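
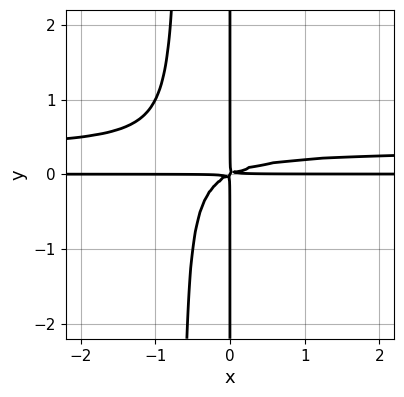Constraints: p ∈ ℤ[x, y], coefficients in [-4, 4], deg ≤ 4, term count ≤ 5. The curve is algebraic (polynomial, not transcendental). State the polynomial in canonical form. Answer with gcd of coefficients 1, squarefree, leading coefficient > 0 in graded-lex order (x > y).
3*x^2*y^2 - x^2*y + 2*x*y^2

deg p = 4. A generic line meets the curve in up to 4 points.
Checking where it meets the axes: every point of the x-axis in the box is on the curve; every point of the y-axis in the box is on the curve.
Assembling these constraints gives the stated polynomial.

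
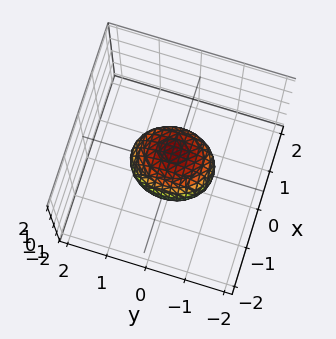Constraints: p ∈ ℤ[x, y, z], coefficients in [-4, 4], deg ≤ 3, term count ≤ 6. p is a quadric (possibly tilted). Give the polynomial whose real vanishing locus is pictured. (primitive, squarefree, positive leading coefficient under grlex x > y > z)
First, deg p = 2.
Then, from the visible intercepts: among the integer gridlines, it crosses the y-axis at y ∈ {-1, 1}.
Finally, solving for integer coefficients yields p as stated.

3*x^2 - x*z + 2*y^2 + 3*z^2 - 2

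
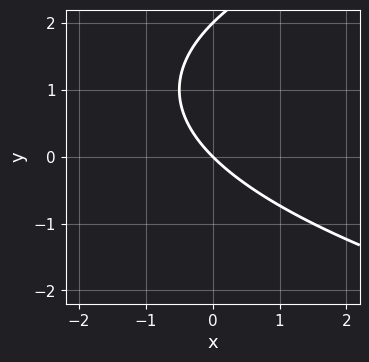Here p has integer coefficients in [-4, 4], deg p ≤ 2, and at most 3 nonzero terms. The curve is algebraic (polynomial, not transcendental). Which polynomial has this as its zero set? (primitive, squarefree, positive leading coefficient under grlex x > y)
The degree is 2 — the shape is more complex than any degree-1 curve.
From the axis intercepts and sections: it crosses the x-axis at the gridline x = 0; the y-axis gridline crossings are at y ∈ {0, 2}.
Putting this together gives p.

y^2 - 2*x - 2*y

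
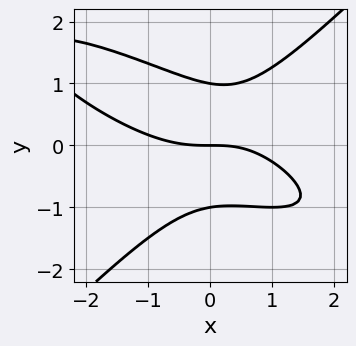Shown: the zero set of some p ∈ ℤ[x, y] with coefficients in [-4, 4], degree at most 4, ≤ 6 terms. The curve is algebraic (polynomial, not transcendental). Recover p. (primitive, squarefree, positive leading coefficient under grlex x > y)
The degree is 3 — the shape is more complex than any degree-2 curve.
From the axis intercepts and sections: it meets the x-axis at x = 0 (among the integer gridlines); the y-axis gridline crossings are at y ∈ {-1, 0, 1}.
Fitting integer coefficients to these (and the overall shape) gives p.

x^3 + 2*x^2*y - 3*y^3 - x*y + 3*y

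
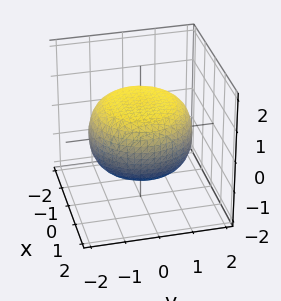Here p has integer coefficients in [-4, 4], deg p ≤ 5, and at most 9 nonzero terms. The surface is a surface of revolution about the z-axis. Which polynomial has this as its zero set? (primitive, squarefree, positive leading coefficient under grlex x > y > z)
x^4 + 2*x^2*y^2 + y^4 - x^2 - y^2 + 3*z^2 - 3

First, the degree is 4 — a generic line meets the surface in up to 4 points.
Then, symmetries: every cross-section ⟂ z is a circle, so x, y appear only via x² + y².
Next, checking where it meets the axes: the z-axis gridline crossings are at z ∈ {-1, 1}; a circular section at z = -1 has radius exactly 1.
Finally, matching integer coefficients to the picture gives p.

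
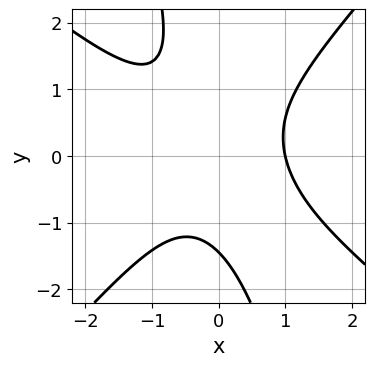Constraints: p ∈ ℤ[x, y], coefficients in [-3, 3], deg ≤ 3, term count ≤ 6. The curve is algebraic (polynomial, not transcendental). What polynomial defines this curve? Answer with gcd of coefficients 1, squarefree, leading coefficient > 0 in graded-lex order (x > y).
deg p = 3.
From the axis intercepts and sections: it crosses the x-axis at the gridline x = 1.
Fitting integer coefficients to these (and the overall shape) gives p.

3*x^3 + 2*x^2*y - 3*x*y^2 - y^3 - 3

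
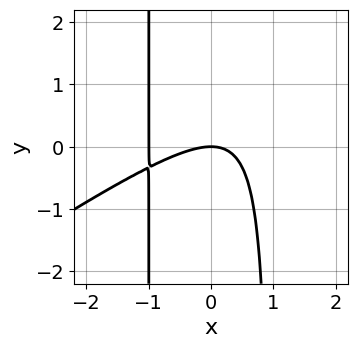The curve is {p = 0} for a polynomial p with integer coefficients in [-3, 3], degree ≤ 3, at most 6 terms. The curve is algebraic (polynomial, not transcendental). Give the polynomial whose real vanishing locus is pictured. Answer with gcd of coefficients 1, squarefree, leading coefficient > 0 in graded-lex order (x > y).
1. The degree is 3 — the shape is more complex than any degree-2 curve.
2. Reading off the gridlines: it crosses the y-axis at the gridline y = 0; the x-axis gridline crossings are at x ∈ {-1, 0}.
3. These observations pin down the coefficients.

2*x^3 - 3*x^2*y + 2*x^2 + 3*y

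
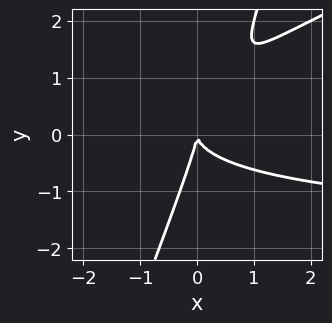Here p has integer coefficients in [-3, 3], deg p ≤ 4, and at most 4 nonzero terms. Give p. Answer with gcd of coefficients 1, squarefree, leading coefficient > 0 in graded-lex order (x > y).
The degree is 3 — a generic line meets the curve in up to 3 points.
Reading off the gridlines: it meets the y-axis at y = 0 (among the integer gridlines); it crosses the x-axis at the gridline x = 0.
These observations pin down the coefficients.

x^2*y - 3*x*y^2 + y^3 + 2*x^2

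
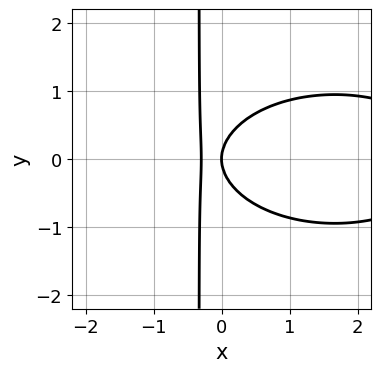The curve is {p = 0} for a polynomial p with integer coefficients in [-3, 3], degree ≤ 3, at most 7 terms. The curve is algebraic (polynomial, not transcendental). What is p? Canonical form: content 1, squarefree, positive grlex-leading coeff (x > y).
1. The degree is 3 — the shape is more complex than any degree-2 curve.
2. Symmetries: mirror symmetry y ↦ −y ⇒ only even powers of y.
3. Observable constraints: it meets the x-axis at x = 0 (among the integer gridlines); one y-axis crossing is at y = 0.
4. Together with the visible shape, these determine p as stated.

x^3 + 3*x*y^2 - 3*x^2 + y^2 - x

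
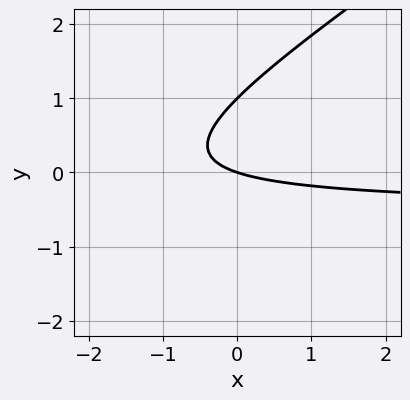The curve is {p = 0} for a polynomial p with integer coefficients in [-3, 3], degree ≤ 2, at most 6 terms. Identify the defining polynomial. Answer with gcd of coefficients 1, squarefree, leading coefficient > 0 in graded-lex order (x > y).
2*x*y - 3*y^2 + x + 3*y

1. deg p = 2. A generic line meets the curve in up to 2 points.
2. Checking where it meets the axes: among the integer gridlines, it crosses the y-axis at y ∈ {0, 1}; one x-axis crossing is at x = 0.
3. These observations pin down the coefficients.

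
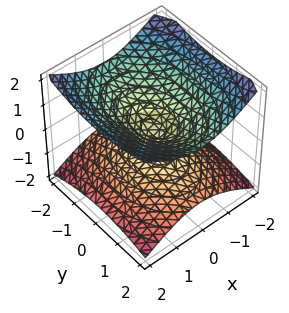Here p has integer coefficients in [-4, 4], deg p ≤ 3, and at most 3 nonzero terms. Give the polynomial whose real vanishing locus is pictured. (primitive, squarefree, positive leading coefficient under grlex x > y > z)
2*x^2 + y^2 - 3*z^2

(a) The degree is 2 — a double cone through the origin; a quadric.
(b) Symmetries: mirror symmetry y ↦ −y ⇒ only even powers of y; it's symmetric under x → −x, forcing even powers of x; the z ↦ −z reflection is a symmetry, so z appears only in even powers.
(c) Checking where it meets the axes: it meets the z-axis at z = 0 (among the integer gridlines); one y-axis crossing is at y = 0.
(d) Matching integer coefficients to the picture gives p.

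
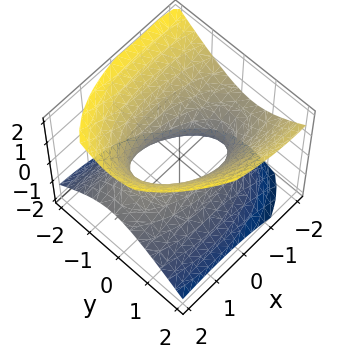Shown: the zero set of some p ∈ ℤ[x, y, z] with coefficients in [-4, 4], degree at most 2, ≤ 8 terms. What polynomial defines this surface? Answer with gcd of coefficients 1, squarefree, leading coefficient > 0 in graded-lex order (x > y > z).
First, the degree is 2 — the shape is more complex than any degree-1 surface.
Next, checking where it meets the axes: the surface avoids every integer z-axis point in the box.
Finally, matching integer coefficients to the picture gives p.

x^2 + x*y + 2*x*z + 3*y^2 - 3*z^2 - 2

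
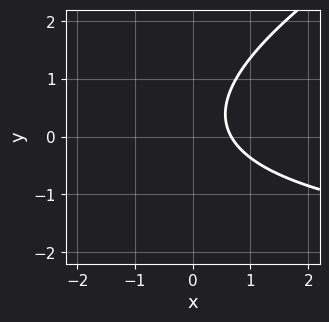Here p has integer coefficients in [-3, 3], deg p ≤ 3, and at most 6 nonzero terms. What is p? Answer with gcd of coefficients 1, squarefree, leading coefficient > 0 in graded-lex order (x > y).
First, degree: the shape is more complex than any degree-1 curve, so deg p = 2.
Then, against the integer gridlines: it misses every integer gridline on the y-axis.
Finally, solving for integer coefficients yields p as stated.

x*y - 2*y^2 + 3*x + y - 2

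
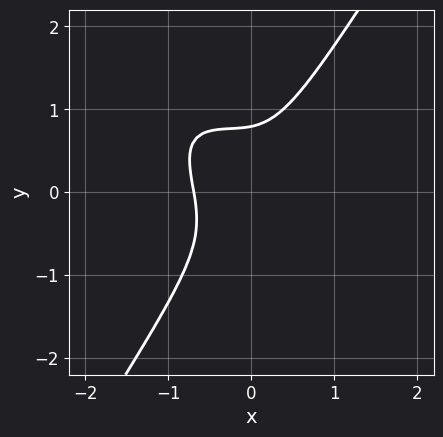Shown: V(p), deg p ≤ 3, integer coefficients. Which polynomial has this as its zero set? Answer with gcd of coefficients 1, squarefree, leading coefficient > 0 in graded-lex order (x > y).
3*x^3 + 3*x^2*y - 2*y^3 + x*y + 1

(a) Degree: no degree-2 curve has this shape, so deg p = 3.
(b) Matching integer coefficients to the picture gives p.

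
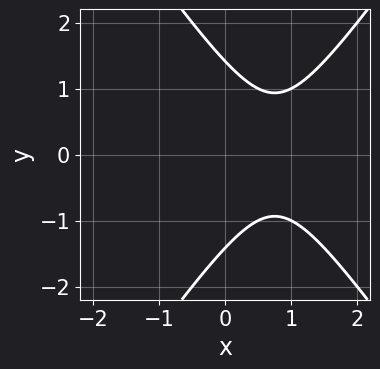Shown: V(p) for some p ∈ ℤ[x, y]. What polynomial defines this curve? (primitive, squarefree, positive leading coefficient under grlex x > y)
First, degree: a generic line meets the curve in up to 2 points, so deg p = 2.
Then, symmetries: it's symmetric under y → −y, forcing even powers of y.
Then, reading off the gridlines: no x-intercept at any integer in the box.
Finally, the integer polynomial consistent with all of this is the stated p.

2*x^2 - y^2 - 3*x + 2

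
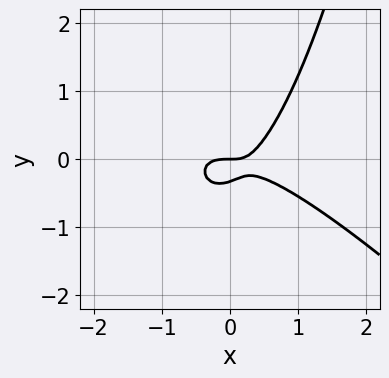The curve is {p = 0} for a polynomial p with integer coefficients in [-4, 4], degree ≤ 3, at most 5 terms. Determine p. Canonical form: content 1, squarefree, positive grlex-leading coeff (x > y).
2*x^3 + 2*x^2*y + x*y - 3*y^2 - y

(a) The degree is 3 — no degree-2 curve has this shape.
(b) Reading off the gridlines: it crosses the y-axis at the gridline y = 0; it meets the x-axis at x = 0 (among the integer gridlines).
(c) Assembling these constraints gives the stated polynomial.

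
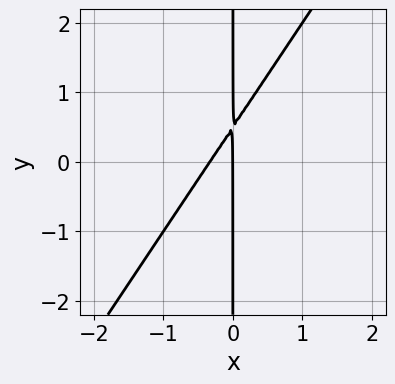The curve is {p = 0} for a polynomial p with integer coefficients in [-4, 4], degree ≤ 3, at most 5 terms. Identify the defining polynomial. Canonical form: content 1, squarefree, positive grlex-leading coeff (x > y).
3*x^2 - 2*x*y + x

First, the degree is 2 — the shape is more complex than any degree-1 curve.
Next, against the integer gridlines: it crosses the x-axis at the gridline x = 0; every point of the y-axis in the box is on the curve.
Finally, assembling these constraints gives the stated polynomial.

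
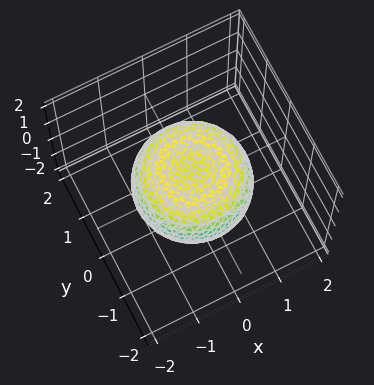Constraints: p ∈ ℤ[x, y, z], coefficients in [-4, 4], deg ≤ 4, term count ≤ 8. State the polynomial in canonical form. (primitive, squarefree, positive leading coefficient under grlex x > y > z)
x^4 + 2*x^2*y^2 + y^4 - x^2 - y^2 + 2*z^2 - 1

deg p = 4.
By symmetry, the z-axis is an axis of rotation, so x and y enter only as x² + y².
Against the integer gridlines: a circular section at z = 0 has radius between 1 and 2.
Putting this together gives p.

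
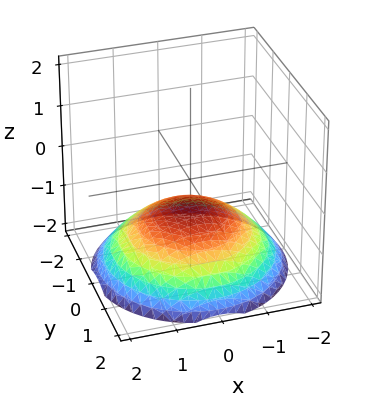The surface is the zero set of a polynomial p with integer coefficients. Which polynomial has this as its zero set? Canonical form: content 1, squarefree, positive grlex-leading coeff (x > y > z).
x^2 + y^2 + 3*z + 2

1. The degree is 2 — the shape is more complex than any degree-1 surface.
2. Symmetry: every cross-section ⟂ z is a circle, so x, y appear only via x² + y².
3. From the axis intercepts and sections: the surface avoids every integer x-axis point in the box; a circular section at z = -1 has radius exactly 1.
4. The integer polynomial consistent with all of this is the stated p.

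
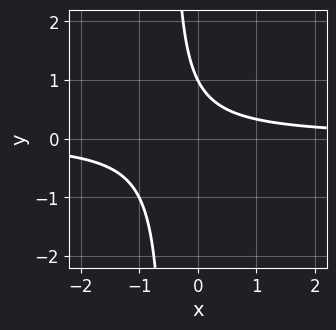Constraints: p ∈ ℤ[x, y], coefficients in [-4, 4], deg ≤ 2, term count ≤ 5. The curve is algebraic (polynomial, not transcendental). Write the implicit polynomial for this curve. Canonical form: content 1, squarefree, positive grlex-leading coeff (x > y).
2*x*y + y - 1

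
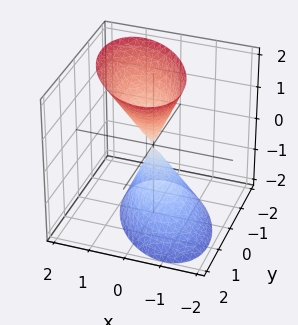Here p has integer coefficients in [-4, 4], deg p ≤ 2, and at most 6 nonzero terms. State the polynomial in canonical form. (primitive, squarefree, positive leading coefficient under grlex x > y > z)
3*x^2 + 2*x*y - x*z + 2*y^2 - z^2

First, I count 2 distinct pieces. Treating them together as one polynomial.
Next, deg p = 2. No degree-1 surface has this shape.
Then, from the visible intercepts: it meets the z-axis at z = 0 (among the integer gridlines); one y-axis crossing is at y = 0.
Finally, these observations pin down the coefficients.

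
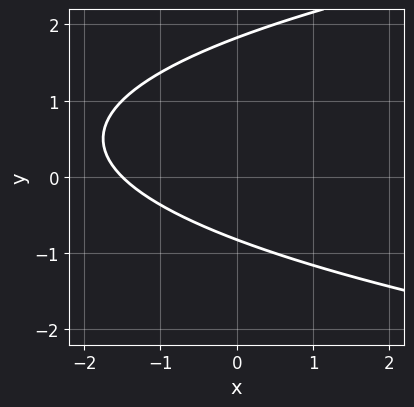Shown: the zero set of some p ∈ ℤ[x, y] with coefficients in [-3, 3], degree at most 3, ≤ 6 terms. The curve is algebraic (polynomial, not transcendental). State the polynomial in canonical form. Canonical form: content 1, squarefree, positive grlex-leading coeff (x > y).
2*y^2 - 2*x - 2*y - 3

Degree: a generic line meets the curve in up to 2 points, so deg p = 2.
Matching integer coefficients to the picture gives p.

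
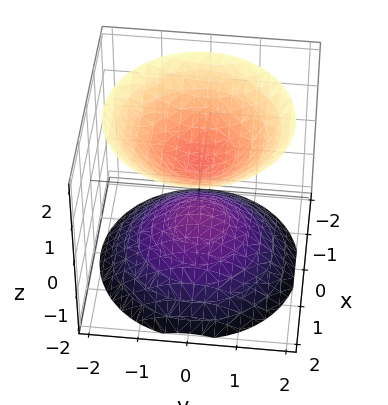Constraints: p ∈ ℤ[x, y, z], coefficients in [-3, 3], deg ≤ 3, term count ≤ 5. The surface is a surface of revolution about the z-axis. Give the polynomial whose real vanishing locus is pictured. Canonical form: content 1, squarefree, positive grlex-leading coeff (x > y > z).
(a) I count 2 distinct pieces. Treating them together as one polynomial.
(b) The degree is 2 — a generic line meets the surface in up to 2 points.
(c) Symmetries: the surface is invariant under rotation about z: p = q(x² + y², z).
(d) From the axis intercepts and sections: it misses every integer gridline on the x-axis; a circular section at z = -2 has radius between 1 and 2.
(e) Fitting integer coefficients to these (and the overall shape) gives p.

2*x^2 + 2*y^2 - 2*z^2 + 1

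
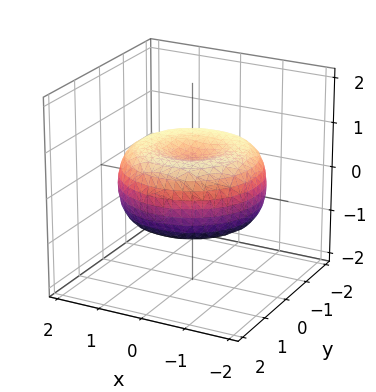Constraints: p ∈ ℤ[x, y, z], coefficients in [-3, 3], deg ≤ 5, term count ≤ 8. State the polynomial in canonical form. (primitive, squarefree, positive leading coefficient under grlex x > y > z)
(a) Degree: no degree-3 surface has this shape, so deg p = 4.
(b) Symmetry: the surface is invariant under rotation about z: p = q(x² + y², z).
(c) From the visible intercepts: a circular section at z = 0 has radius between 1 and 2.
(d) Fitting integer coefficients to these (and the overall shape) gives p.

x^4 + 2*x^2*y^2 + y^4 - 2*x^2 - 2*y^2 + 3*z^2 - 1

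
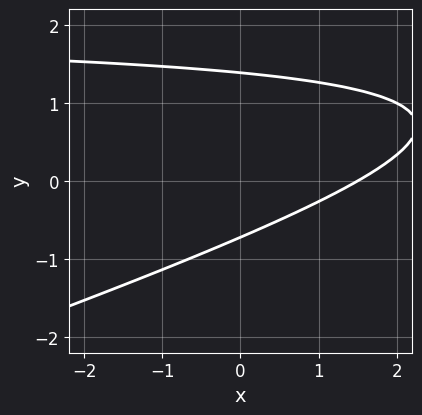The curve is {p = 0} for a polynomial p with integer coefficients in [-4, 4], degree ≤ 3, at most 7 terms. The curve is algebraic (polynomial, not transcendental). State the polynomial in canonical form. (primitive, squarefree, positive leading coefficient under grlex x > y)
x*y - 3*y^2 - 2*x + 2*y + 3

First, degree: a generic line meets the curve in up to 2 points, so deg p = 2.
Finally, the integer polynomial consistent with all of this is the stated p.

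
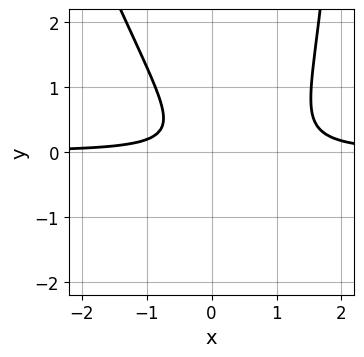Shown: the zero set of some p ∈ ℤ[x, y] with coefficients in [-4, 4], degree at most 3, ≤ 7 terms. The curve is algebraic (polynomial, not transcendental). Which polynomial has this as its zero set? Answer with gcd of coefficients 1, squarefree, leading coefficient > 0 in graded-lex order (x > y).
(a) Degree: the shape is more complex than any degree-2 curve, so deg p = 3.
(b) From the axis intercepts and sections: no x-intercept at any integer in the box; the curve avoids every integer y-axis point in the box.
(c) Fitting integer coefficients to these (and the overall shape) gives p.

3*x^2*y + x*y^2 - 3*x*y - 3*y^2 - 1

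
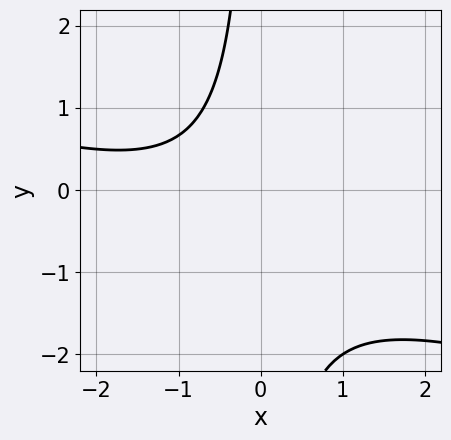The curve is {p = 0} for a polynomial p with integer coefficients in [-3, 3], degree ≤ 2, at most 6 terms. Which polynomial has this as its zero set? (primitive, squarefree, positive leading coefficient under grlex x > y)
x^2 + 3*x*y + 2*x + 3

First, the degree is 2 — the shape is more complex than any degree-1 curve.
Next, from the axis intercepts and sections: the curve avoids every integer x-axis point in the box; no y-intercept at any integer in the box.
Finally, matching integer coefficients to the picture gives p.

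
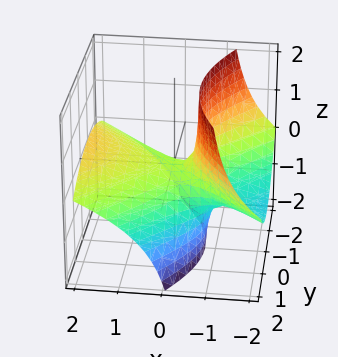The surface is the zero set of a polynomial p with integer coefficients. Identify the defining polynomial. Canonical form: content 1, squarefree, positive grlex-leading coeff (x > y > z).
First, deg p = 2. The shape is more complex than any degree-1 surface.
Then, reading off the gridlines: it meets the z-axis at z = 0 (among the integer gridlines); it crosses the x-axis at the gridline x = 0; it meets the y-axis at y = 0 (among the integer gridlines).
Finally, assembling these constraints gives the stated polynomial.

x^2 - 3*x*z - y^2 - 2*z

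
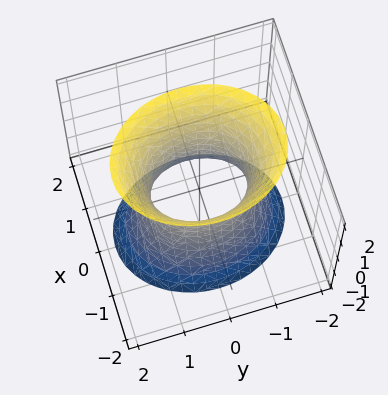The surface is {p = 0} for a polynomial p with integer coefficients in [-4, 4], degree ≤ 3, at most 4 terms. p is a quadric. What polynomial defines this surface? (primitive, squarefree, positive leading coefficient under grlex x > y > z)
(a) deg p = 2. One connected sheet with a waist; a quadric.
(b) Symmetries: the y ↦ −y reflection is a symmetry, so y appears only in even powers; mirror symmetry z ↦ −z ⇒ only even powers of z; the x ↦ −x reflection is a symmetry, so x appears only in even powers.
(c) From the visible intercepts: among the integer gridlines, it crosses the y-axis at y ∈ {-1, 1}; no z-intercept at any integer in the box.
(d) The integer polynomial consistent with all of this is the stated p.

3*x^2 + 2*y^2 - z^2 - 2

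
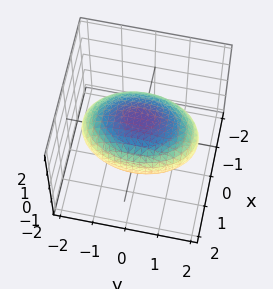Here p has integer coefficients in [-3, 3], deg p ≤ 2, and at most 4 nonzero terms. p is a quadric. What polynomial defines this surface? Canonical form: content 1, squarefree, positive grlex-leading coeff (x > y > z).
2*x^2 + y^2 + 3*z^2 - 3

(a) Degree: bounded and convex; a quadric, so deg p = 2.
(b) Symmetries: mirror symmetry x ↦ −x ⇒ only even powers of x; it's symmetric under y → −y, forcing even powers of y; mirror symmetry z ↦ −z ⇒ only even powers of z.
(c) Against the integer gridlines: among the integer gridlines, it crosses the z-axis at z ∈ {-1, 1}.
(d) The integer polynomial consistent with all of this is the stated p.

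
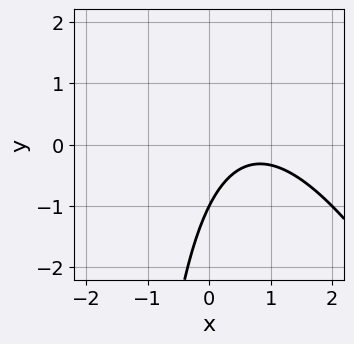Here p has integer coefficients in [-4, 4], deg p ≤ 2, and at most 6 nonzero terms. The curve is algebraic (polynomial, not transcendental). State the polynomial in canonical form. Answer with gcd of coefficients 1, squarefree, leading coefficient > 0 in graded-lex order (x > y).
First, the degree is 2 — no degree-1 curve has this shape.
Then, from the axis intercepts and sections: it crosses the y-axis at the gridline y = -1; the curve avoids every integer x-axis point in the box.
Finally, these observations pin down the coefficients.

2*x^2 + x*y - 3*x + 2*y + 2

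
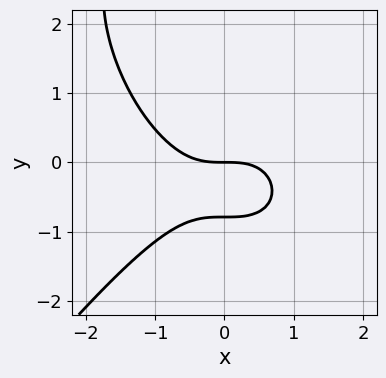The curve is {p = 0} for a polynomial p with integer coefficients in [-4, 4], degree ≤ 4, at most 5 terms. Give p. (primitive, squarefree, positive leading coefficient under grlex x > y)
First, degree: a generic line meets the curve in up to 3 points, so deg p = 3.
Then, from the visible intercepts: one y-axis crossing is at y = 0; it crosses the x-axis at the gridline x = 0.
Finally, together with the visible shape, these determine p as stated.

2*x^3 - y^3 + 3*y^2 + 3*y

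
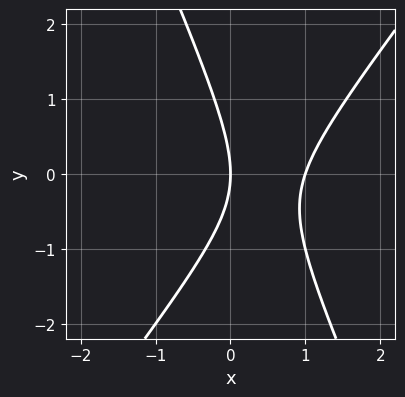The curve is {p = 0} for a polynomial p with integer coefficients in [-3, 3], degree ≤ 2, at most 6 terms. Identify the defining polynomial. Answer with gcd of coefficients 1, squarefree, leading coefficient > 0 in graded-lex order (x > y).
3*x^2 - x*y - y^2 - 3*x

First, the degree is 2 — the shape is more complex than any degree-1 curve.
Then, from the axis intercepts and sections: it meets the y-axis at y = 0 (among the integer gridlines); among the integer gridlines, it crosses the x-axis at x ∈ {0, 1}.
Finally, fitting integer coefficients to these (and the overall shape) gives p.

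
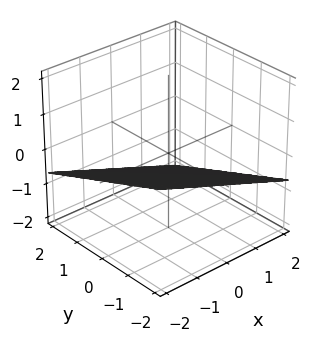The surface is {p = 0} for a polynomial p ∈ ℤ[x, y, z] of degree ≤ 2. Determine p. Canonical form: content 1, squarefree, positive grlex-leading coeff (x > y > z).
The degree is 1 — every cross-section is a straight line — this is a plane.
Checking where it meets the axes: one x-axis crossing is at x = -2; it crosses the y-axis at the gridline y = -2.
Assembling these constraints gives the stated polynomial.

x + y + 3*z + 2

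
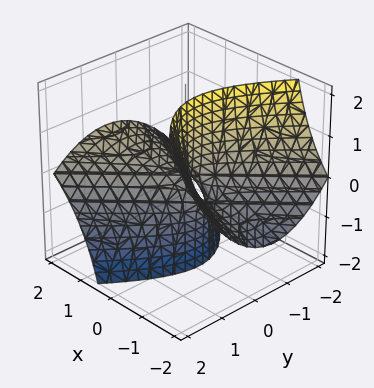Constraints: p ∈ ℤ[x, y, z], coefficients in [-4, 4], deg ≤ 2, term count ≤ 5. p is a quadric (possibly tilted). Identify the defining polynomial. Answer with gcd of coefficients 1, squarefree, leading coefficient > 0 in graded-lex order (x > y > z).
The degree is 2 — no degree-1 surface has this shape.
Reading off the gridlines: it crosses the y-axis at the gridline y = 0; one x-axis crossing is at x = 0; it crosses the z-axis at the gridline z = 0.
These observations pin down the coefficients.

x^2 + x*y - 3*x*z - 2*y^2 - z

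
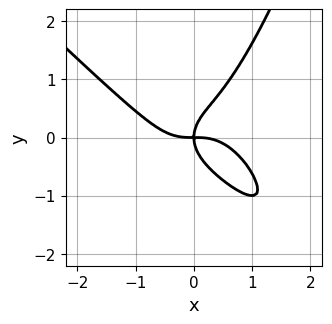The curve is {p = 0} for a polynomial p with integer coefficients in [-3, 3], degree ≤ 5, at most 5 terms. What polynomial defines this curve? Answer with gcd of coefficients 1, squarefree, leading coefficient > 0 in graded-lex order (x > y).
x^4 + x^3*y - y^3 + x*y

(a) deg p = 4.
(b) Reading off the gridlines: one y-axis crossing is at y = 0; it crosses the x-axis at the gridline x = 0.
(c) Matching integer coefficients to the picture gives p.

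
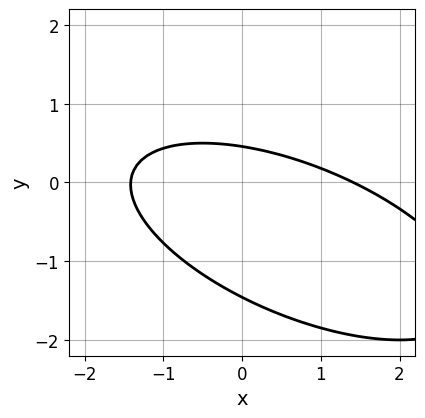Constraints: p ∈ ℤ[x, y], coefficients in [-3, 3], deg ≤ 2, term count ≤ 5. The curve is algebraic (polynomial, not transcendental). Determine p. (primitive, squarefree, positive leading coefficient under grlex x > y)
x^2 + 2*x*y + 3*y^2 + 3*y - 2

The degree is 2 — a generic line meets the curve in up to 2 points.
The integer polynomial consistent with all of this is the stated p.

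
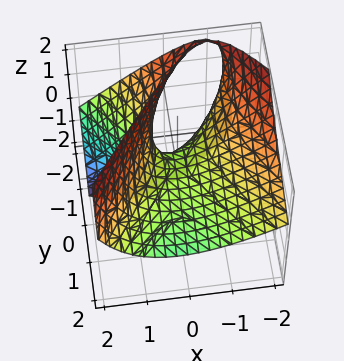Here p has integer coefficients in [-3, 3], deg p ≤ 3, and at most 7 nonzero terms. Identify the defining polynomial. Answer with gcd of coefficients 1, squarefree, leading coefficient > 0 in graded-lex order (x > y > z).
2*x^2 + 2*x*z - y^2 - 3*y*z - 3*z

Degree: no degree-1 surface has this shape, so deg p = 2.
Reading off the gridlines: it crosses the y-axis at the gridline y = 0; one z-axis crossing is at z = 0; it crosses the x-axis at the gridline x = 0.
The integer polynomial consistent with all of this is the stated p.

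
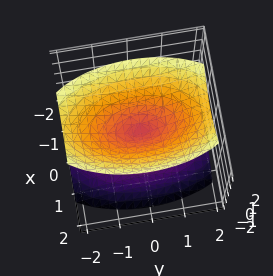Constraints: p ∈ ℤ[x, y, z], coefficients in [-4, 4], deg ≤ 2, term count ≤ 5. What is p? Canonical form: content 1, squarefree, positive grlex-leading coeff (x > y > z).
3*x^2 + y^2 - 2*z^2

The picture has 2 separate pieces. They look like related sheets of one shape, so recover p as a whole.
Degree: two nappes meeting at a single point; a quadric, so deg p = 2.
Symmetries: it's symmetric under y → −y, forcing even powers of y; it's symmetric under x → −x, forcing even powers of x; the z ↦ −z reflection is a symmetry, so z appears only in even powers.
From the visible intercepts: it crosses the y-axis at the gridline y = 0; one x-axis crossing is at x = 0; it crosses the z-axis at the gridline z = 0.
Solving for integer coefficients yields p as stated.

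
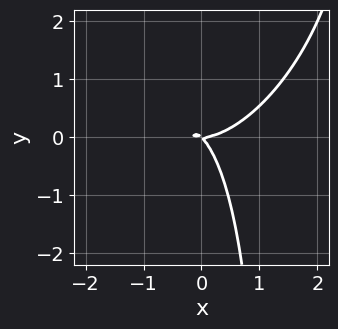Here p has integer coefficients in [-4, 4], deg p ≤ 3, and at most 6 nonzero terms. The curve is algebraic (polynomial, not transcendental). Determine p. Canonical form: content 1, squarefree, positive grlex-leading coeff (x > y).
1. deg p = 3. The shape is more complex than any degree-2 curve.
2. Checking where it meets the axes: one y-axis crossing is at y = 0; one x-axis crossing is at x = 0.
3. Solving for integer coefficients yields p as stated.

3*x^3 - 2*x^2*y + 2*x*y^2 - 3*x*y - 3*y^2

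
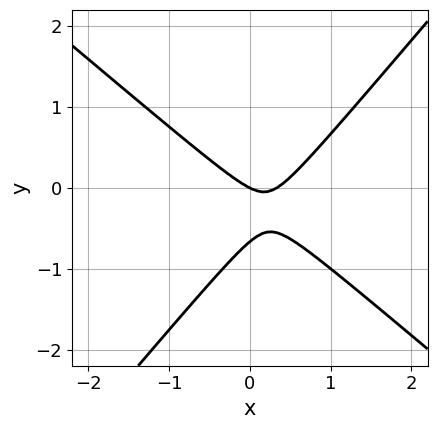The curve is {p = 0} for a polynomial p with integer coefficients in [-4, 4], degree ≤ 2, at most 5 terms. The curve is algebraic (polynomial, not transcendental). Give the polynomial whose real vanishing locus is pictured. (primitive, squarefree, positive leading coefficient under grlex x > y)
First, deg p = 2. The shape is more complex than any degree-1 curve.
Next, checking where it meets the axes: one x-axis crossing is at x = 0; one y-axis crossing is at y = 0.
Finally, assembling these constraints gives the stated polynomial.

3*x^2 + x*y - 3*y^2 - x - 2*y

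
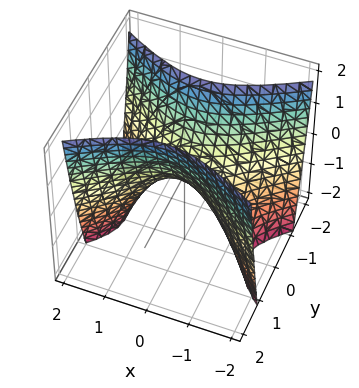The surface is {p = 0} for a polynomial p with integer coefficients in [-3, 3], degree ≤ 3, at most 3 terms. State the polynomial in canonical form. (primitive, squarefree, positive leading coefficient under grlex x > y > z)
x^2 - 2*y^2 + z

Degree: a hyperbolic paraboloid; a quadric, so deg p = 2.
Symmetries: mirror symmetry x ↦ −x ⇒ only even powers of x; mirror symmetry y ↦ −y ⇒ only even powers of y.
Reading off the gridlines: it crosses the x-axis at the gridline x = 0; it meets the z-axis at z = 0 (among the integer gridlines); it meets the y-axis at y = 0 (among the integer gridlines).
These observations pin down the coefficients.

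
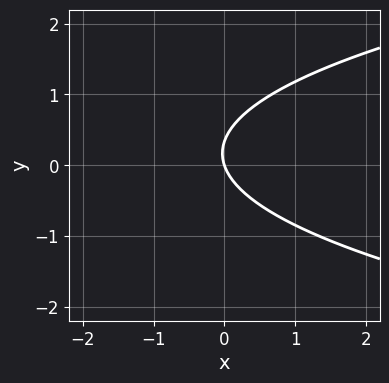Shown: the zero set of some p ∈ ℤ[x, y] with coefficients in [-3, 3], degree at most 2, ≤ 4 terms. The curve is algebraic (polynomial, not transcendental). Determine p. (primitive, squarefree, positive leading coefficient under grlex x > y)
First, the degree is 2 — no degree-1 curve has this shape.
Next, observable constraints: one y-axis crossing is at y = 0; it crosses the x-axis at the gridline x = 0.
Finally, fitting integer coefficients to these (and the overall shape) gives p.

3*y^2 - 3*x - y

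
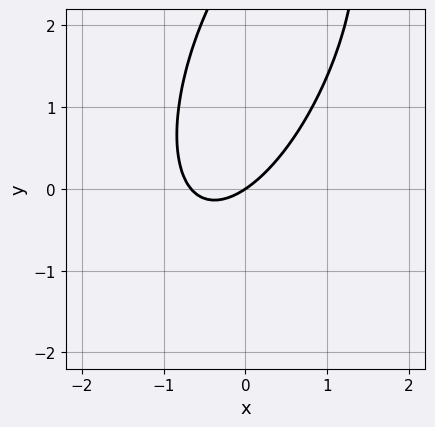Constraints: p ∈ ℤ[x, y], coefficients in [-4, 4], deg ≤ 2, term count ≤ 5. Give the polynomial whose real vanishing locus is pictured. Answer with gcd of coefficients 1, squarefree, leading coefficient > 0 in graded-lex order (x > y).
3*x^2 - 2*x*y + y^2 + 2*x - 3*y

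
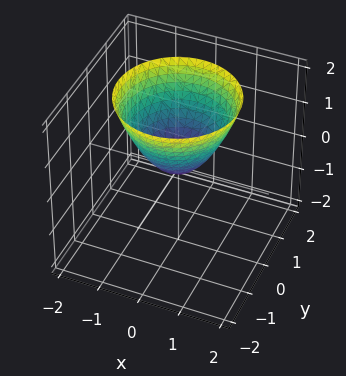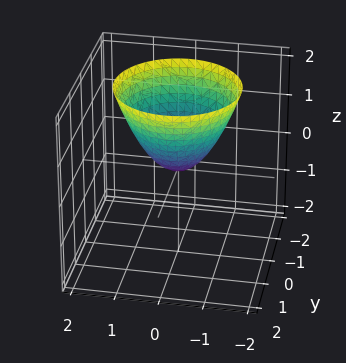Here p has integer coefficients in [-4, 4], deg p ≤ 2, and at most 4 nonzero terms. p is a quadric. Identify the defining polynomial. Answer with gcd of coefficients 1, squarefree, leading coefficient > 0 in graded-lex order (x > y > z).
(a) deg p = 2. A paraboloid; a quadric.
(b) Symmetries: the z-axis is an axis of rotation, so x and y enter only as x² + y².
(c) Against the integer gridlines: a circular section at z = 1 has radius exactly 1; it meets the x-axis at x = 0 (among the integer gridlines); one z-axis crossing is at z = 0; one y-axis crossing is at y = 0.
(d) Matching integer coefficients to the picture gives p.

x^2 + y^2 - z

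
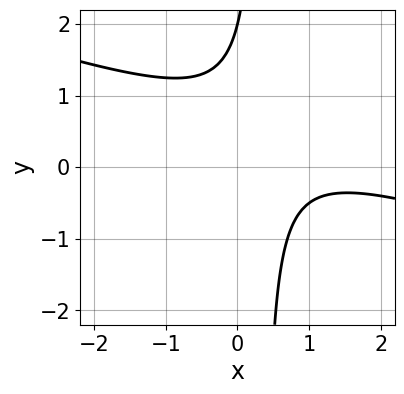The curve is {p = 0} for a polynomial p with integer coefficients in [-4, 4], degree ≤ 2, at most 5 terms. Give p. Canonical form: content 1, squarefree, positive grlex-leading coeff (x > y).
(a) deg p = 2. The shape is more complex than any degree-1 curve.
(b) From the visible intercepts: the curve avoids every integer x-axis point in the box; it meets the y-axis at y = 2 (among the integer gridlines).
(c) Together with the visible shape, these determine p as stated.

x^2 + 3*x*y - 2*x - y + 2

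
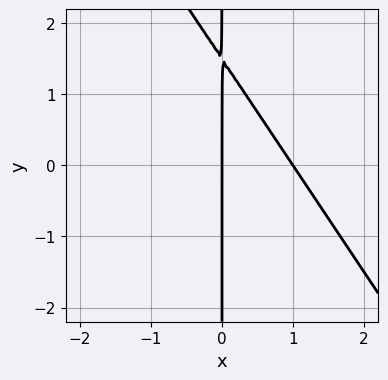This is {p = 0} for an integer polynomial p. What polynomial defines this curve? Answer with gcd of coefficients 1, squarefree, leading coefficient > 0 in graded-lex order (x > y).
3*x^2 + 2*x*y - 3*x

deg p = 2. No degree-1 curve has this shape.
Observable constraints: the x-axis gridline crossings are at x ∈ {0, 1}; every point of the y-axis in the box is on the curve.
Putting this together gives p.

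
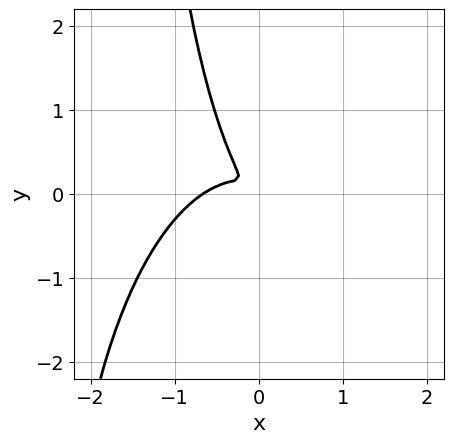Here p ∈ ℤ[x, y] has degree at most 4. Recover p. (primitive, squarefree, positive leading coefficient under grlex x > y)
3*x^3 + x*y^2 + 2*x^2 + 3*x*y + 2*y^2

(a) Degree: a generic line meets the curve in up to 3 points, so deg p = 3.
(b) Matching integer coefficients to the picture gives p.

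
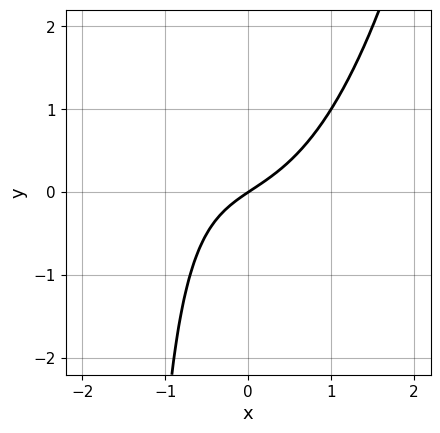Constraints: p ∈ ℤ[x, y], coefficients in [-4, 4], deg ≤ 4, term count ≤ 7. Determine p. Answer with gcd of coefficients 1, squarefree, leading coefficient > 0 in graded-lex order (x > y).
2*x^3 + x^2 - 2*x*y + 2*x - 3*y

1. deg p = 3. The shape is more complex than any degree-2 curve.
2. Observable constraints: it crosses the y-axis at the gridline y = 0; it meets the x-axis at x = 0 (among the integer gridlines).
3. The integer polynomial consistent with all of this is the stated p.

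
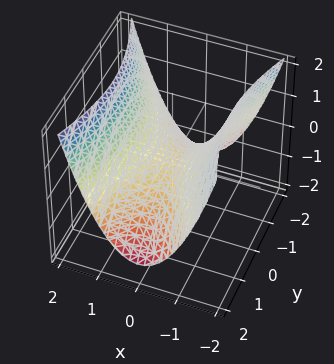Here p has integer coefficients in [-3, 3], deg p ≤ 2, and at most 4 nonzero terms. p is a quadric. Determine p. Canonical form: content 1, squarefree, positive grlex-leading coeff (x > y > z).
First, the degree is 2 — a hyperbolic paraboloid; a quadric.
Then, symmetries: it's symmetric under y → −y, forcing even powers of y; mirror symmetry x ↦ −x ⇒ only even powers of x.
Then, reading off the gridlines: it meets the x-axis at x = 0 (among the integer gridlines); it crosses the y-axis at the gridline y = 0; it meets the z-axis at z = 0 (among the integer gridlines).
Finally, solving for integer coefficients yields p as stated.

3*x^2 - y^2 - 3*z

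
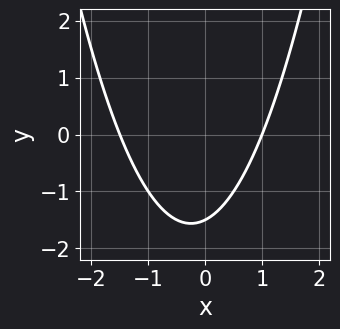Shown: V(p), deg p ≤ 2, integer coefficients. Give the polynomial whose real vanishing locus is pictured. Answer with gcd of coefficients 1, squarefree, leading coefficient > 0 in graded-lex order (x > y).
2*x^2 + x - 2*y - 3

First, deg p = 2.
Then, against the integer gridlines: it crosses the x-axis at the gridline x = 1.
Finally, assembling these constraints gives the stated polynomial.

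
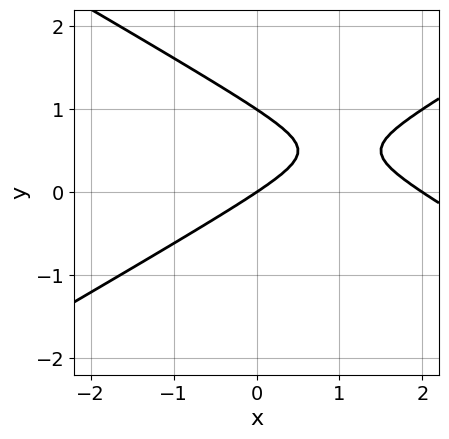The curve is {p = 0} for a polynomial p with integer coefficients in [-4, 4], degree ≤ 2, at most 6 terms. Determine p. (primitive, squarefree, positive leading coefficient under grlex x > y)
x^2 - 3*y^2 - 2*x + 3*y

(a) The degree is 2 — a generic line meets the curve in up to 2 points.
(b) Reading off the gridlines: among the integer gridlines, it crosses the y-axis at y ∈ {0, 1}; the x-axis gridline crossings are at x ∈ {0, 2}.
(c) Fitting integer coefficients to these (and the overall shape) gives p.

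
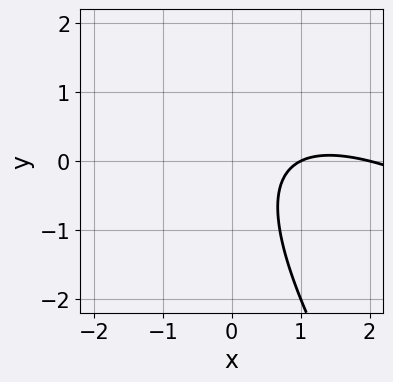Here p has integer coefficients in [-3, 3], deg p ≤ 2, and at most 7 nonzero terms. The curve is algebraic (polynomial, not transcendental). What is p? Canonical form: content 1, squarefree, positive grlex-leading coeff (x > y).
(a) The degree is 2 — the shape is more complex than any degree-1 curve.
(b) From the axis intercepts and sections: it misses every integer gridline on the y-axis; among the integer gridlines, it crosses the x-axis at x ∈ {1, 2}.
(c) Putting this together gives p.

x^2 + 2*x*y + y^2 - 3*x + 2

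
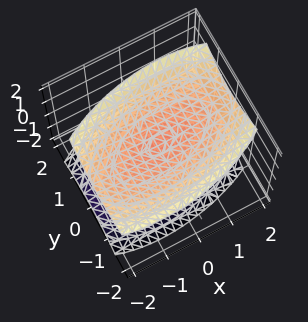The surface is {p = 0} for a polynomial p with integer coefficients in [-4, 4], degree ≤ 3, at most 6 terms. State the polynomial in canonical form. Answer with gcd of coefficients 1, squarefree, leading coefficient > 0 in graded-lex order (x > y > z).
x^2 - x*y + 3*y^2 + y*z - 3*z^2 + 3

First, there are 2 components.
Next, degree: a generic line meets the surface in up to 2 points, so deg p = 2.
Next, checking where it meets the axes: no y-intercept at any integer in the box; it misses every integer gridline on the x-axis.
Finally, the integer polynomial consistent with all of this is the stated p.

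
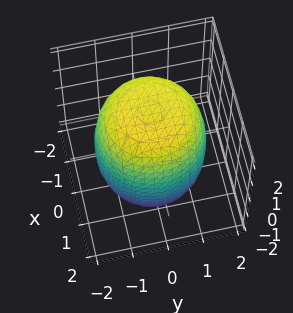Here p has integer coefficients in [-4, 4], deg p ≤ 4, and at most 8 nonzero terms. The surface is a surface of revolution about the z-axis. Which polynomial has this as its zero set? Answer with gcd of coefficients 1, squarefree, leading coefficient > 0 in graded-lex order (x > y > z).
x^4 + 2*x^2*y^2 + y^4 - x^2 - y^2 + z^2 - 3

(a) The degree is 4 — the shape is more complex than any degree-3 surface.
(b) Symmetry: every cross-section ⟂ z is a circle, so x, y appear only via x² + y².
(c) Reading off the gridlines: a circular section at z = 1 has radius between 1 and 2.
(d) Together with the visible shape, these determine p as stated.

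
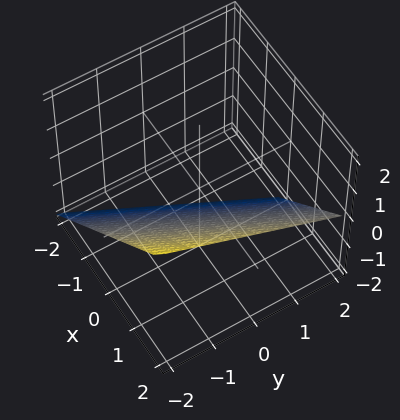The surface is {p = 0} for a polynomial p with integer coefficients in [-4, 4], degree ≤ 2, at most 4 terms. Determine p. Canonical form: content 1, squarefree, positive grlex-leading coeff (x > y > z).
2*x - y - 2*z - 2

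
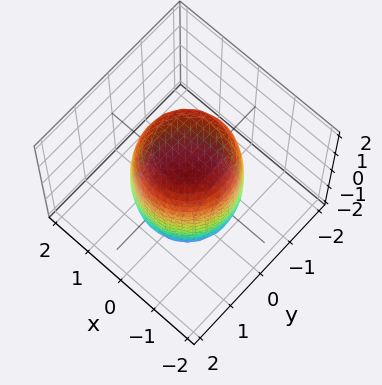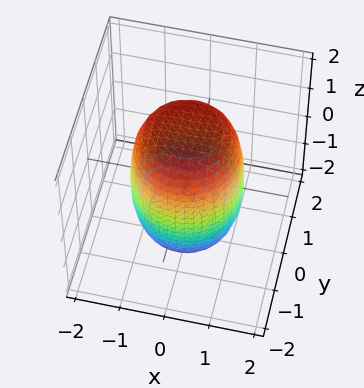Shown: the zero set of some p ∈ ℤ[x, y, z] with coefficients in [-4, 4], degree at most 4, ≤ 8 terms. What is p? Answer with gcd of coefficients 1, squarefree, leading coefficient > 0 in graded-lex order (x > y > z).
1. Degree: a generic line meets the surface in up to 4 points, so deg p = 4.
2. Symmetries: rotational symmetry about the z-axis ⇒ p depends on x, y only through x² + y².
3. Against the integer gridlines: a circular section at z = 1 has radius between 1 and 2.
4. Matching integer coefficients to the picture gives p.

2*x^4 + 4*x^2*y^2 + 2*y^4 - x^2 - y^2 + z^2 - 3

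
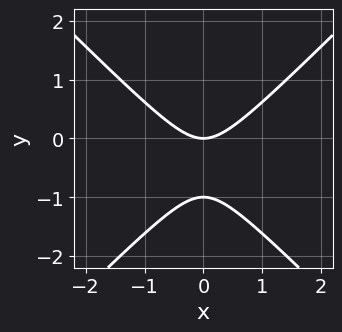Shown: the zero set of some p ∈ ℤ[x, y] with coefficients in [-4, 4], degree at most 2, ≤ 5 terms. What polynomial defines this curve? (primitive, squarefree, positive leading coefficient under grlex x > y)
1. Degree: the shape is more complex than any degree-1 curve, so deg p = 2.
2. Symmetries: mirror symmetry x ↦ −x ⇒ only even powers of x.
3. Checking where it meets the axes: among the integer gridlines, it crosses the y-axis at y ∈ {-1, 0}; it crosses the x-axis at the gridline x = 0.
4. Assembling these constraints gives the stated polynomial.

x^2 - y^2 - y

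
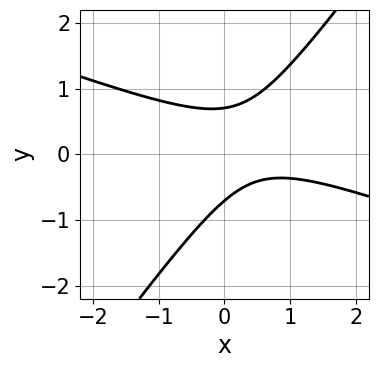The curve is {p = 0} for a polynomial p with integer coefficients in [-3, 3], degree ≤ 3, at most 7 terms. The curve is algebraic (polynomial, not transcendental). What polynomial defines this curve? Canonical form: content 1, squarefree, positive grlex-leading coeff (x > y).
First, the degree is 2 — a generic line meets the curve in up to 2 points.
Then, from the axis intercepts and sections: no x-intercept at any integer in the box.
Finally, solving for integer coefficients yields p as stated.

x^2 + 2*x*y - 2*y^2 - x + 1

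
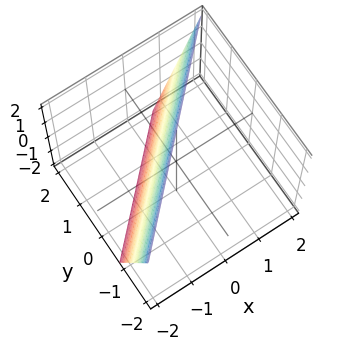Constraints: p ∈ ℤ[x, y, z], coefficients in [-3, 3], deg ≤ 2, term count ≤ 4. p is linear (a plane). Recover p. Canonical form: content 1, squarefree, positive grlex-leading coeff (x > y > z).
First, degree: every cross-section is a straight line — this is a plane, so deg p = 1.
Then, from the axis intercepts and sections: one z-axis crossing is at z = 2.
Finally, together with the visible shape, these determine p as stated.

3*x - 3*y - z + 2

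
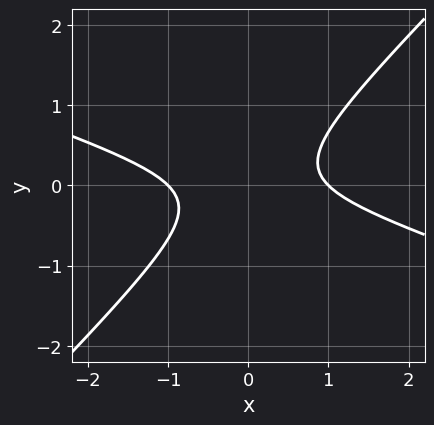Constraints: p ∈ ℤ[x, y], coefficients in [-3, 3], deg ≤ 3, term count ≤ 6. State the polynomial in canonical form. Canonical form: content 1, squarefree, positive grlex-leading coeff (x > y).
deg p = 2. The shape is more complex than any degree-1 curve.
Reading off the gridlines: the x-axis gridline crossings are at x ∈ {-1, 1}; no y-intercept at any integer in the box.
Together with the visible shape, these determine p as stated.

x^2 + 2*x*y - 3*y^2 - 1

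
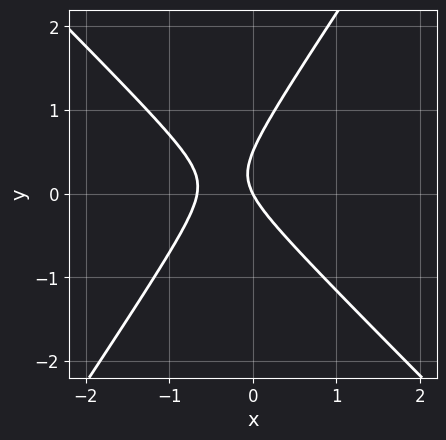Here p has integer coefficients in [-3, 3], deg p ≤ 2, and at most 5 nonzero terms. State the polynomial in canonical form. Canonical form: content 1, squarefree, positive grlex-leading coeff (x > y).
3*x^2 + x*y - 2*y^2 + 2*x + y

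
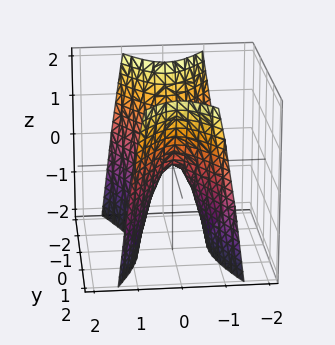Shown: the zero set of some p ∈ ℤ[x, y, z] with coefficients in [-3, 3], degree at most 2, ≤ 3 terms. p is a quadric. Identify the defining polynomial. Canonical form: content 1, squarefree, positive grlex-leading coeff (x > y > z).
(a) Degree: a hyperbolic paraboloid; a quadric, so deg p = 2.
(b) Symmetries: the y ↦ −y reflection is a symmetry, so y appears only in even powers; it's symmetric under x → −x, forcing even powers of x.
(c) From the visible intercepts: it meets the y-axis at y = 0 (among the integer gridlines); it crosses the x-axis at the gridline x = 0.
(d) Together with the visible shape, these determine p as stated.

3*x^2 - y^2 + z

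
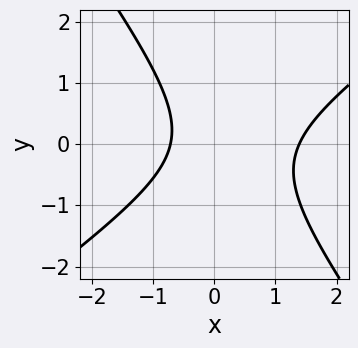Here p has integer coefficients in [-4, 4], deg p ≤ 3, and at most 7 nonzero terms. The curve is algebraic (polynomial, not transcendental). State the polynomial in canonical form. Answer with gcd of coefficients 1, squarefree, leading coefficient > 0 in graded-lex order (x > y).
Degree: the shape is more complex than any degree-1 curve, so deg p = 2.
Reading off the gridlines: no y-intercept at any integer in the box.
The integer polynomial consistent with all of this is the stated p.

3*x^2 - 2*x*y - 3*y^2 - 2*x - 3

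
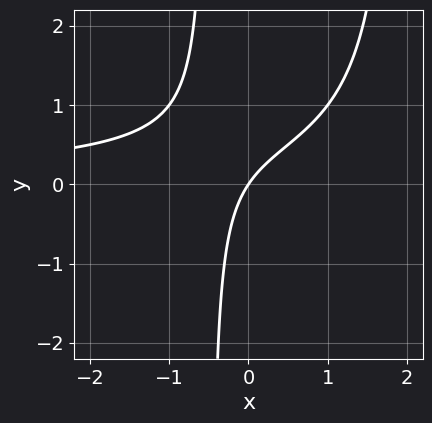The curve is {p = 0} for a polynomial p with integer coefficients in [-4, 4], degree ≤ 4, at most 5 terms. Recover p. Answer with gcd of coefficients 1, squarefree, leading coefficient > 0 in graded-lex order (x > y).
First, the degree is 3 — a generic line meets the curve in up to 3 points.
Next, reading off the gridlines: it crosses the x-axis at the gridline x = 0; one y-axis crossing is at y = 0.
Finally, assembling these constraints gives the stated polynomial.

2*x^2*y - 3*x*y + 3*x - 2*y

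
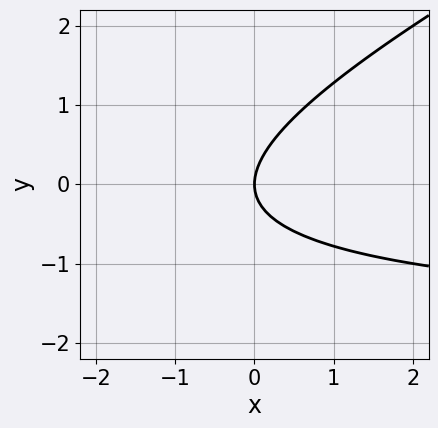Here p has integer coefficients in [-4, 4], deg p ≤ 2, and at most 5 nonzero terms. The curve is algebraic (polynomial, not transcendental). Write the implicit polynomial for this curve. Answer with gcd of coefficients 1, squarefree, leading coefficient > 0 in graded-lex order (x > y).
x*y - 2*y^2 + 2*x

1. The degree is 2 — a generic line meets the curve in up to 2 points.
2. Checking where it meets the axes: one x-axis crossing is at x = 0; it crosses the y-axis at the gridline y = 0.
3. Matching integer coefficients to the picture gives p.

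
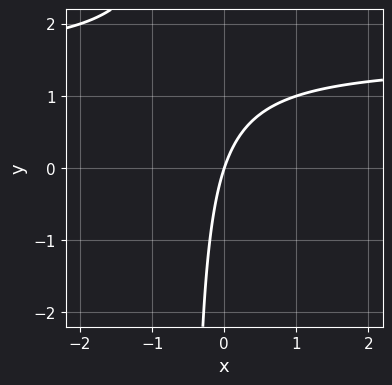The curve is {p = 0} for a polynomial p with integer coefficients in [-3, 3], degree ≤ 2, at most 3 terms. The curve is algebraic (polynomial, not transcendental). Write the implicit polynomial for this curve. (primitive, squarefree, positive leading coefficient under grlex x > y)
2*x*y - 3*x + y

First, degree: a generic line meets the curve in up to 2 points, so deg p = 2.
Next, from the axis intercepts and sections: it meets the x-axis at x = 0 (among the integer gridlines); one y-axis crossing is at y = 0.
Finally, solving for integer coefficients yields p as stated.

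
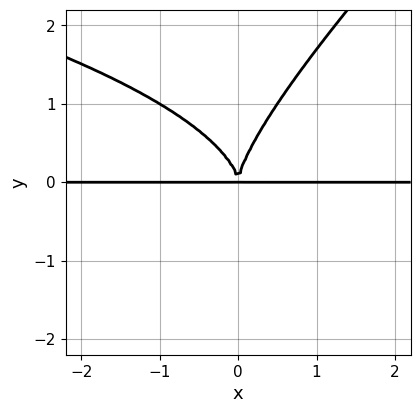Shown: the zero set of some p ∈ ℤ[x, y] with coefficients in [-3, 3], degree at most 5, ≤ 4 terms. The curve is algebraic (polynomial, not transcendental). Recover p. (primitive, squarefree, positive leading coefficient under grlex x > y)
First, the degree is 4 — the shape is more complex than any degree-3 curve.
Next, observable constraints: every point of the x-axis in the box is on the curve.
Finally, these observations pin down the coefficients.

x*y^3 - y^4 + 2*x^2*y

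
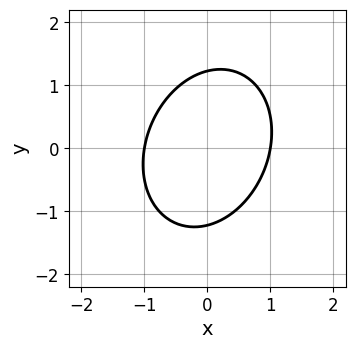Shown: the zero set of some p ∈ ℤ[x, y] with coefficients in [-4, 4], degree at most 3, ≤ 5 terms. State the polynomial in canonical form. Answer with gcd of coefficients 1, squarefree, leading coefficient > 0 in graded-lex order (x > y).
(a) The degree is 2 — a generic line meets the curve in up to 2 points.
(b) Checking where it meets the axes: the x-axis gridline crossings are at x ∈ {-1, 1}.
(c) Fitting integer coefficients to these (and the overall shape) gives p.

3*x^2 - x*y + 2*y^2 - 3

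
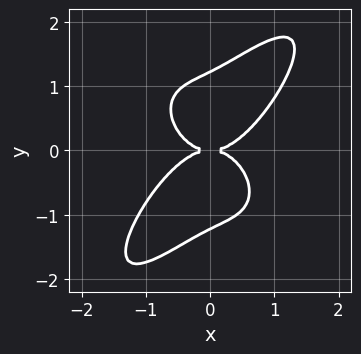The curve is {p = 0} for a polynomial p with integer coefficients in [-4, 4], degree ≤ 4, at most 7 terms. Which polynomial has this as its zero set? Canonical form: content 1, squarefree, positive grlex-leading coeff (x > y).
1. Degree: the shape is more complex than any degree-3 curve, so deg p = 4.
2. Checking where it meets the axes: one x-axis crossing is at x = 0; it crosses the y-axis at the gridline y = 0.
3. Matching integer coefficients to the picture gives p.

3*x^4 - x^3*y - 2*x*y^3 + 2*y^4 - 3*y^2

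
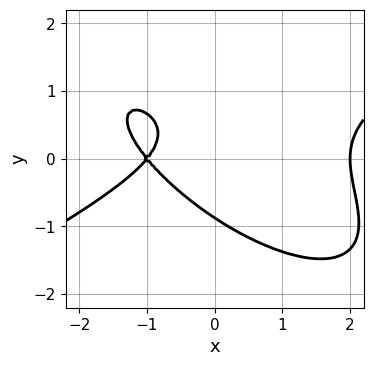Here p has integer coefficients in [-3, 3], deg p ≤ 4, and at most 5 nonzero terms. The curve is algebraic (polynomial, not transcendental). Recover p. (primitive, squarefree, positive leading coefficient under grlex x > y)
x^3 - 2*x*y^2 - 3*y^3 - 3*x - 2

(a) Degree: no degree-2 curve has this shape, so deg p = 3.
(b) Checking where it meets the axes: among the integer gridlines, it crosses the x-axis at x ∈ {-1, 2}.
(c) Solving for integer coefficients yields p as stated.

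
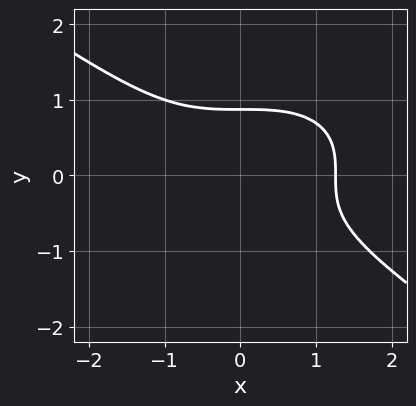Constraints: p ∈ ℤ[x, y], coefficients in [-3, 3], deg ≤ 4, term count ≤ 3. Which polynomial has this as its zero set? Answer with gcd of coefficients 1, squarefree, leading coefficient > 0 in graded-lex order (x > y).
x^3 + 3*y^3 - 2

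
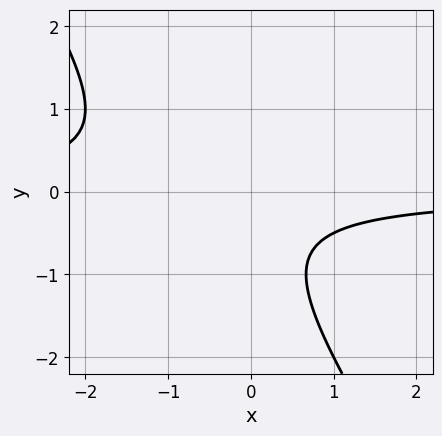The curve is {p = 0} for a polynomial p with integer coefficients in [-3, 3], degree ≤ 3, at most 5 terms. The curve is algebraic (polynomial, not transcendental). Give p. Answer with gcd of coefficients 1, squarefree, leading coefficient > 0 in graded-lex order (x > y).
3*x*y + 2*y^2 + 2*y + 2

(a) deg p = 2. A generic line meets the curve in up to 2 points.
(b) From the axis intercepts and sections: no y-intercept at any integer in the box; the curve avoids every integer x-axis point in the box.
(c) Putting this together gives p.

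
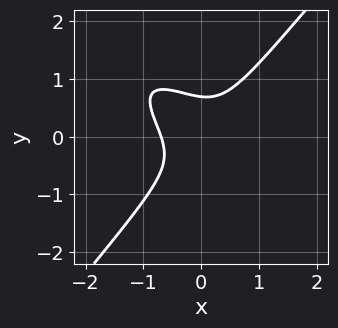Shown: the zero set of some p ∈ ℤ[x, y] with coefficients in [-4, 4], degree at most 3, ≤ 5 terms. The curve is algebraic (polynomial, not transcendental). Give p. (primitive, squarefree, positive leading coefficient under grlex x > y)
3*x^3 + 3*x^2*y - x*y^2 - 3*y^3 + 1

First, the degree is 3 — a generic line meets the curve in up to 3 points.
Finally, the integer polynomial consistent with all of this is the stated p.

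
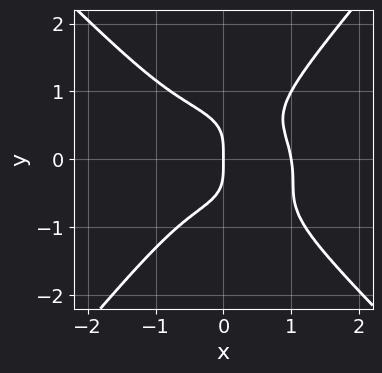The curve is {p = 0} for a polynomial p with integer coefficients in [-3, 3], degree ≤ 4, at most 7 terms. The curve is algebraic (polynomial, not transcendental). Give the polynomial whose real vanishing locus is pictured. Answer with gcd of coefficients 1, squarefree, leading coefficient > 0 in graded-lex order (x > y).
1. deg p = 4.
2. Against the integer gridlines: it meets the y-axis at y = 0 (among the integer gridlines); the x-axis gridline crossings are at x ∈ {0, 1}.
3. Together with the visible shape, these determine p as stated.

2*x^4 + x^3*y + 2*x^2*y^2 - 3*y^4 - 2*x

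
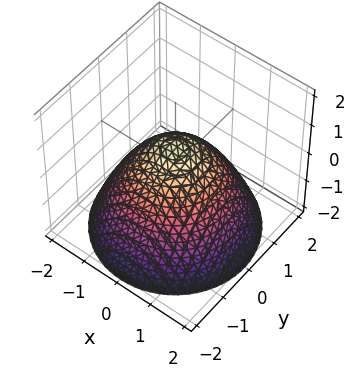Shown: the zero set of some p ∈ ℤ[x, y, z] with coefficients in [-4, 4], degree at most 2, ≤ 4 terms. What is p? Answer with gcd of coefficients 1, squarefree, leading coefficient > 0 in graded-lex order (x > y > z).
1. deg p = 2.
2. By symmetry, every cross-section ⟂ z is a circle, so x, y appear only via x² + y².
3. Checking where it meets the axes: the y-axis gridline crossings are at y ∈ {-1, 1}; among the integer gridlines, it crosses the x-axis at x ∈ {-1, 1}; a circular section at z = -1 has radius between 1 and 2.
4. The integer polynomial consistent with all of this is the stated p.

2*x^2 + 2*y^2 + 3*z - 2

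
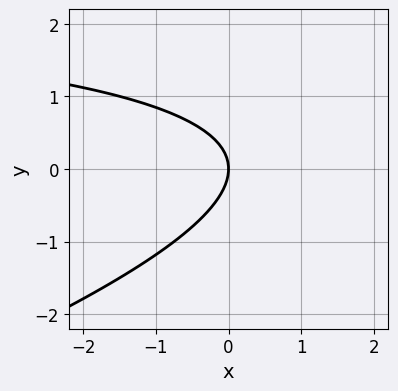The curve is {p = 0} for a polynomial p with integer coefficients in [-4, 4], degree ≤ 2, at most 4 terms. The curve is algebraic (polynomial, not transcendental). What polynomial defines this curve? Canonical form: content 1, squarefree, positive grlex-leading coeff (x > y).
(a) deg p = 2.
(b) Checking where it meets the axes: one y-axis crossing is at y = 0; it crosses the x-axis at the gridline x = 0.
(c) Putting this together gives p.

x*y - 3*y^2 - 3*x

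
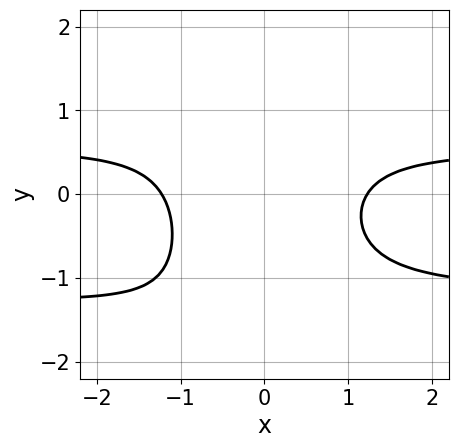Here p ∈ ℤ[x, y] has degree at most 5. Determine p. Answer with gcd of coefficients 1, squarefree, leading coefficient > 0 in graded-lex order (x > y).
3*x^2*y^2 + 2*x^2*y + x*y^2 - 2*x^2 + 3

1. deg p = 4. A generic line meets the curve in up to 4 points.
2. Against the integer gridlines: the curve avoids every integer y-axis point in the box.
3. Solving for integer coefficients yields p as stated.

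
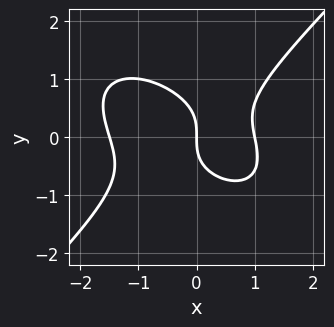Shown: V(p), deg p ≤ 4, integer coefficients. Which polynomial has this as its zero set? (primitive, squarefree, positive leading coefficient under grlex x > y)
2*x^3 + x^2*y - 3*y^3 + x^2 - 3*x

1. The degree is 3 — a generic line meets the curve in up to 3 points.
2. From the axis intercepts and sections: the x-axis gridline crossings are at x ∈ {0, 1}; one y-axis crossing is at y = 0.
3. These observations pin down the coefficients.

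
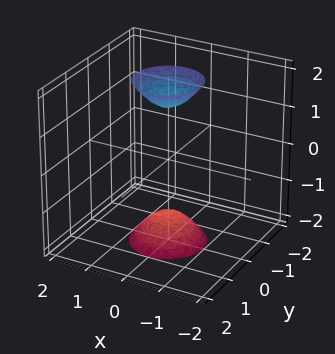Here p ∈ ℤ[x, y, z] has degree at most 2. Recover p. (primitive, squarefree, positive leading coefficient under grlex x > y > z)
3*x^2 + 3*y^2 - z^2 + 2

1. There are 2 components.
2. The degree is 2 — two sheets facing apart; a quadric.
3. Symmetries: mirror symmetry z ↦ −z ⇒ only even powers of z; the z-axis is an axis of rotation, so x and y enter only as x² + y².
4. Checking where it meets the axes: no x-intercept at any integer in the box; no y-intercept at any integer in the box; a circular section at z = 2 has radius between 0 and 1.
5. Together with the visible shape, these determine p as stated.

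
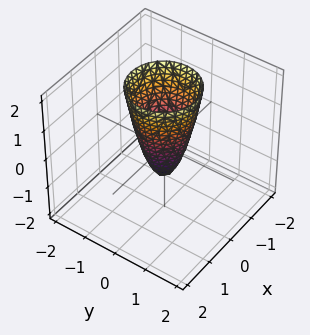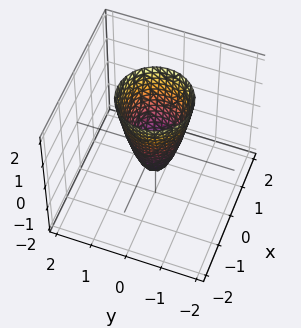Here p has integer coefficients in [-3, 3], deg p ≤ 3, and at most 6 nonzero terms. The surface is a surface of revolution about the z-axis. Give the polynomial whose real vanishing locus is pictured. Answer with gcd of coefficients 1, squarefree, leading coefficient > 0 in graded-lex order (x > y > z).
deg p = 2. No degree-1 surface has this shape.
Symmetries: the z-axis is an axis of rotation, so x and y enter only as x² + y².
Observable constraints: a circular section at z = 2 has radius exactly 1; it crosses the z-axis at the gridline z = -1.
The integer polynomial consistent with all of this is the stated p.

3*x^2 + 3*y^2 - z - 1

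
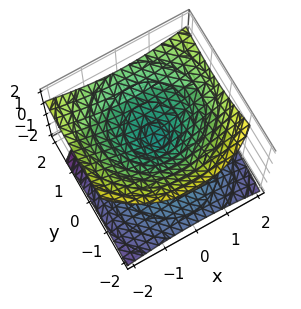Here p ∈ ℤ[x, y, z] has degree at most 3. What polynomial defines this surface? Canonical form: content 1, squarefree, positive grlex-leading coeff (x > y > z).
x^2 + y^2 - y*z - 2*z^2

1. The degree is 2 — the shape is more complex than any degree-1 surface.
2. From the axis intercepts and sections: it crosses the x-axis at the gridline x = 0; one z-axis crossing is at z = 0; it meets the y-axis at y = 0 (among the integer gridlines).
3. Solving for integer coefficients yields p as stated.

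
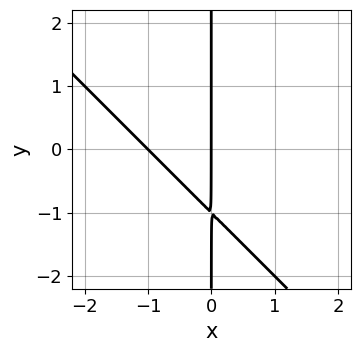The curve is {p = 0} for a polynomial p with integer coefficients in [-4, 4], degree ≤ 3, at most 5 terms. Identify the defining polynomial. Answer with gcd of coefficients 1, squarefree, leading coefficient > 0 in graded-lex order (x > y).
First, degree: a generic line meets the curve in up to 2 points, so deg p = 2.
Then, reading off the gridlines: among the integer gridlines, it crosses the x-axis at x ∈ {-1, 0}; the visible y-axis segment lies entirely on the curve.
Finally, assembling these constraints gives the stated polynomial.

x^2 + x*y + x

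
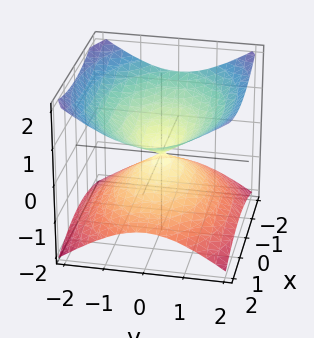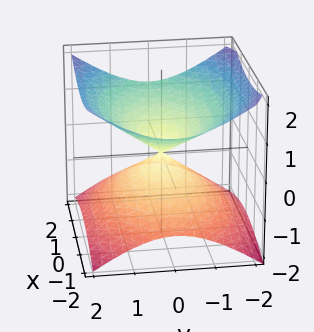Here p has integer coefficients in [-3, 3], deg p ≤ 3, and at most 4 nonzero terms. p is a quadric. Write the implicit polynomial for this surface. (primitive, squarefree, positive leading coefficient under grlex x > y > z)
x^2 + 2*y^2 - 3*z^2

1. The degree is 2 — a double cone through the origin; a quadric.
2. Symmetries: it's symmetric under y → −y, forcing even powers of y; mirror symmetry x ↦ −x ⇒ only even powers of x; it's symmetric under z → −z, forcing even powers of z.
3. Against the integer gridlines: it crosses the y-axis at the gridline y = 0; it meets the x-axis at x = 0 (among the integer gridlines); it meets the z-axis at z = 0 (among the integer gridlines).
4. Solving for integer coefficients yields p as stated.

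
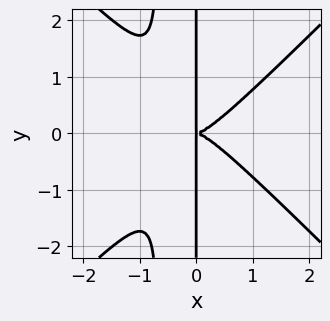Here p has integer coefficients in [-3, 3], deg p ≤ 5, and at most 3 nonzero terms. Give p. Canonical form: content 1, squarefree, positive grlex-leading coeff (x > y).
3*x^4 - 3*x^2*y^2 - 2*x*y^2

1. Degree: the shape is more complex than any degree-3 curve, so deg p = 4.
2. Symmetries: mirror symmetry y ↦ −y ⇒ only even powers of y.
3. From the visible intercepts: every point of the y-axis in the box is on the curve.
4. Solving for integer coefficients yields p as stated.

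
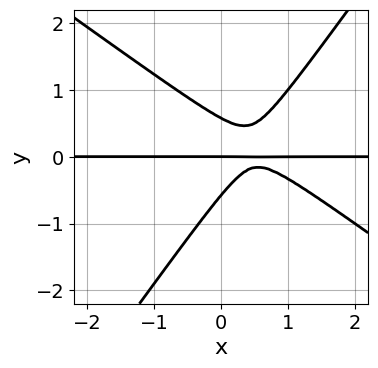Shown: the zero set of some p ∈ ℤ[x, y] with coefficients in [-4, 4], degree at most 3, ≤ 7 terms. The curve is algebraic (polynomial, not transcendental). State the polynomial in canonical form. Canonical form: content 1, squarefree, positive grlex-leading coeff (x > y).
First, deg p = 3. A generic line meets the curve in up to 3 points.
Then, reading off the gridlines: every point of the x-axis in the box is on the curve; one y-axis crossing is at y = 0.
Finally, solving for integer coefficients yields p as stated.

3*x^2*y + 2*x*y^2 - 3*y^3 - 3*x*y + y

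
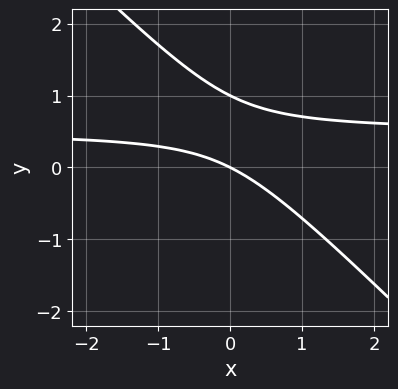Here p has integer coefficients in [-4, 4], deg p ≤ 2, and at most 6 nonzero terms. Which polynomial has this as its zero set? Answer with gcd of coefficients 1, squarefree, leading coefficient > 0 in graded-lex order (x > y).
2*x*y + 2*y^2 - x - 2*y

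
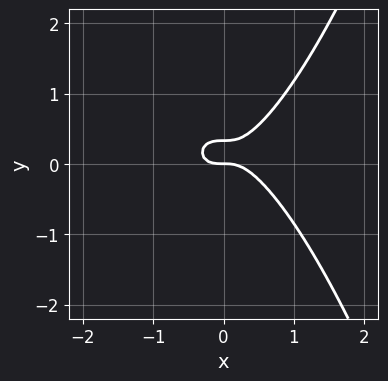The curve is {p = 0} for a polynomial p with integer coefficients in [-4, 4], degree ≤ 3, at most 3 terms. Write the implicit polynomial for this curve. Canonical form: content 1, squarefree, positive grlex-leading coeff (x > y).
3*x^3 - 3*y^2 + y

1. deg p = 3.
2. Checking where it meets the axes: it meets the y-axis at y = 0 (among the integer gridlines); it crosses the x-axis at the gridline x = 0.
3. Assembling these constraints gives the stated polynomial.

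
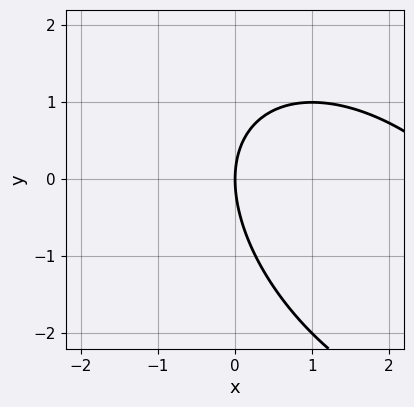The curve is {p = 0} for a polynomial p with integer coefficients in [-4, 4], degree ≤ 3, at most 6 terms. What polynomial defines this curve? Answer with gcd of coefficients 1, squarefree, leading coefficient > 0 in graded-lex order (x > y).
x^2 + x*y + y^2 - 3*x

1. deg p = 2.
2. From the axis intercepts and sections: one x-axis crossing is at x = 0; it meets the y-axis at y = 0 (among the integer gridlines).
3. These observations pin down the coefficients.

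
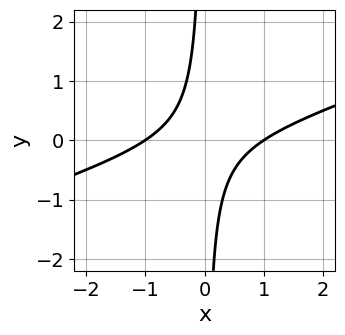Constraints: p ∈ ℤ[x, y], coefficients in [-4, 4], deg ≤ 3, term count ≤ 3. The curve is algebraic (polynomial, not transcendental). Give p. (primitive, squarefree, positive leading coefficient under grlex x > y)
1. Degree: a generic line meets the curve in up to 2 points, so deg p = 2.
2. From the axis intercepts and sections: it misses every integer gridline on the y-axis; among the integer gridlines, it crosses the x-axis at x ∈ {-1, 1}.
3. These observations pin down the coefficients.

x^2 - 3*x*y - 1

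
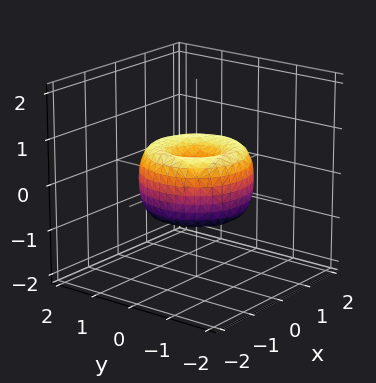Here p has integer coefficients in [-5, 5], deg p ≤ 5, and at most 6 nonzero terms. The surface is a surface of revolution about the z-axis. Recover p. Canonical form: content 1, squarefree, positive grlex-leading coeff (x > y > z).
2*x^4 + 4*x^2*y^2 + 2*y^4 - 3*x^2 - 3*y^2 + 2*z^2

First, the degree is 4 — no degree-3 surface has this shape.
Then, by symmetry, every cross-section ⟂ z is a circle, so x, y appear only via x² + y².
Then, from the visible intercepts: a circular section at z = 0 has radius between 1 and 2; it meets the y-axis at y = 0 (among the integer gridlines); one z-axis crossing is at z = 0.
Finally, together with the visible shape, these determine p as stated.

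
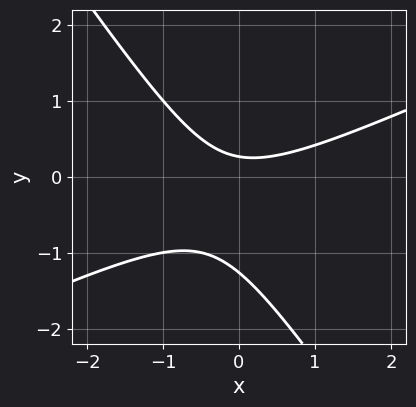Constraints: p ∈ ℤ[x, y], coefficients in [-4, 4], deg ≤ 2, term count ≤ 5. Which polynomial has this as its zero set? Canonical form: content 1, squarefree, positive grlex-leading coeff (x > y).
First, deg p = 2. No degree-1 curve has this shape.
Next, observable constraints: no x-intercept at any integer in the box.
Finally, fitting integer coefficients to these (and the overall shape) gives p.

2*x^2 - 3*x*y - 3*y^2 - 3*y + 1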